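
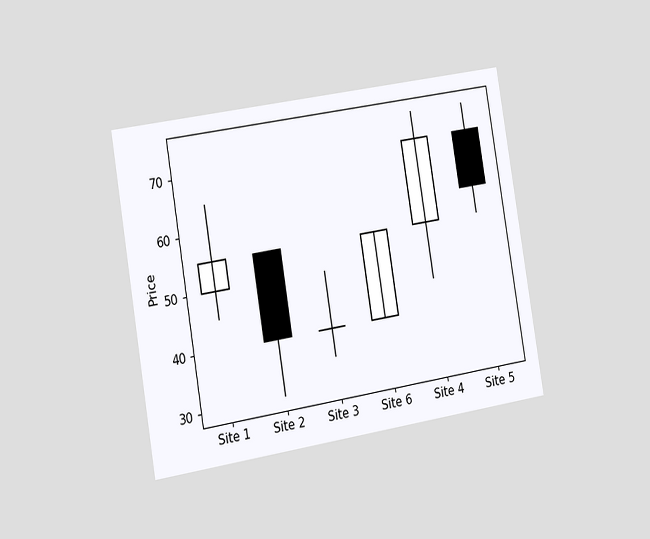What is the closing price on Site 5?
60

The chart is tilted about 9° counter-clockwise and viewed slightly from the left. The Site 5 candle closes at 60.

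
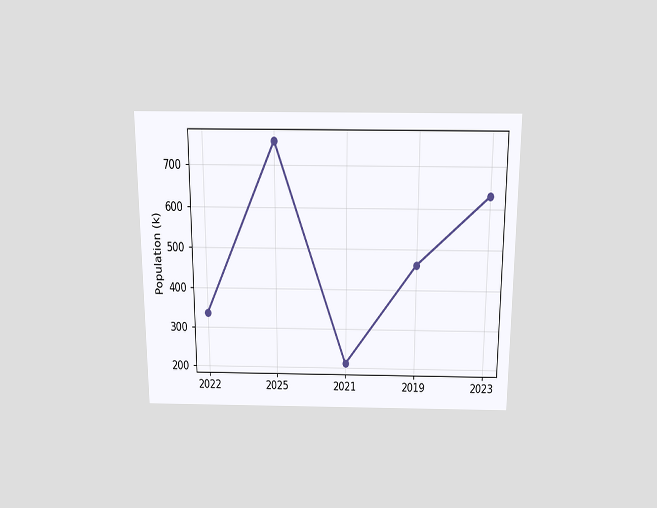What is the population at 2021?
The chart is viewed slightly from above. At 2021, the line is at 210k.

210k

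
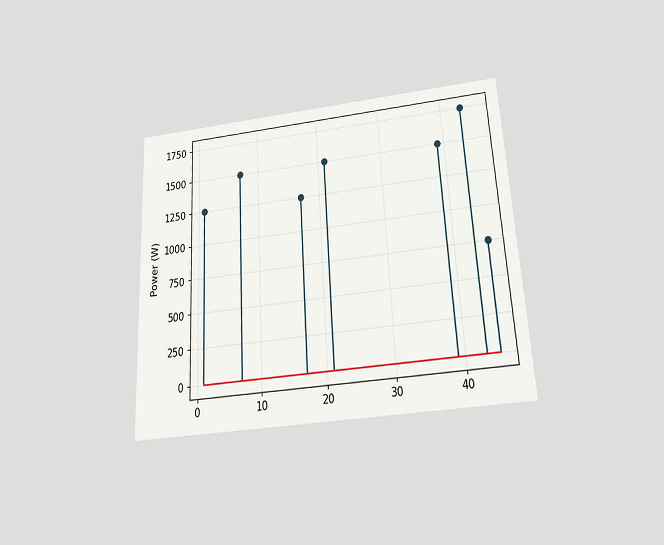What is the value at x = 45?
750W

The chart is tilted about 3° counter-clockwise and viewed slightly from below. The stem at x=45 reaches 750W.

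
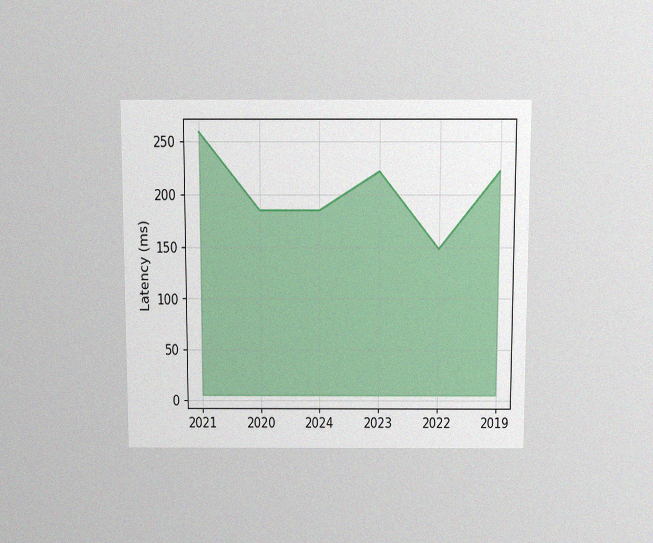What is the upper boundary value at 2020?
185ms

The chart is viewed slightly from above, with some photo noise. At 2020 the upper boundary is at 185ms.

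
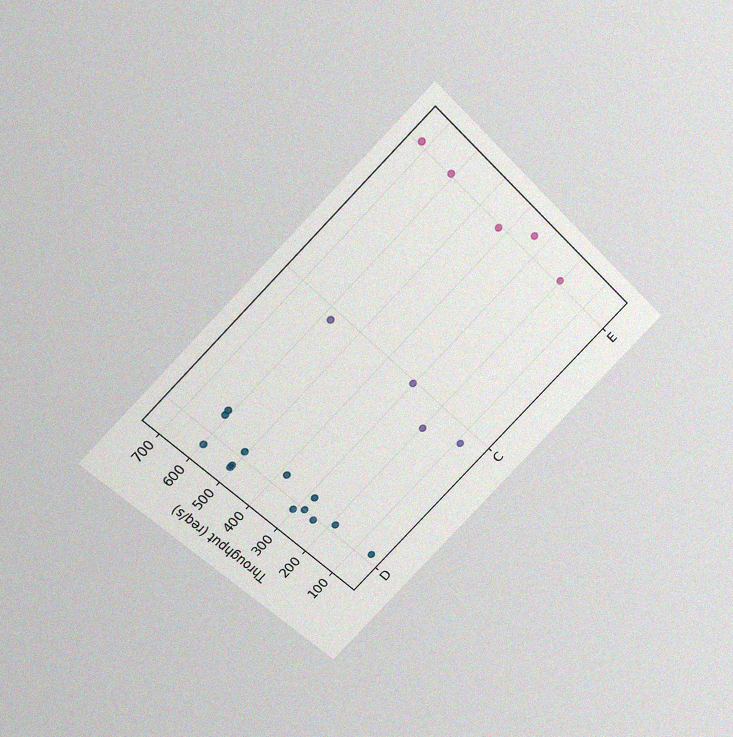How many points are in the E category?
The chart is tilted about 45° counter-clockwise and viewed slightly from above, with some photo noise. Counting the markers in the E column gives 5.

5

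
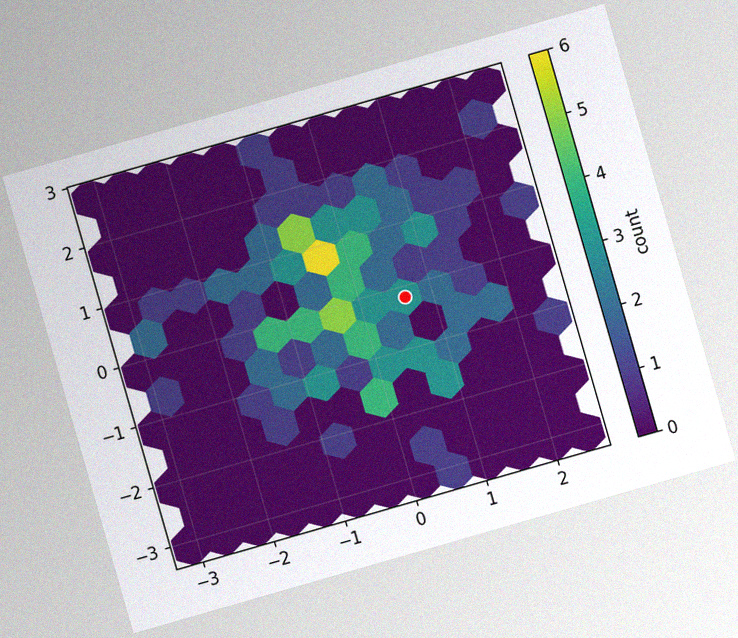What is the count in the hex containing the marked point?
3

The chart is tilted about 16° counter-clockwise, with some photo noise. The marked hex reads 3 on the colorbar.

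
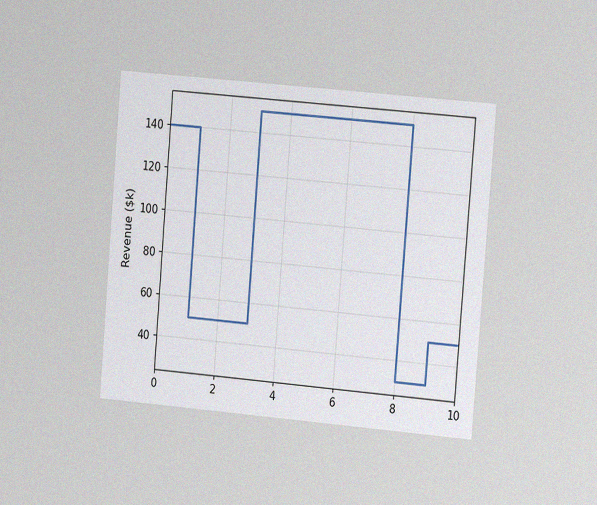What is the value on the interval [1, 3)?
$50k

The chart is tilted about 5° clockwise and viewed slightly from the right, with some photo noise. On [1, 3) the step sits at $50k.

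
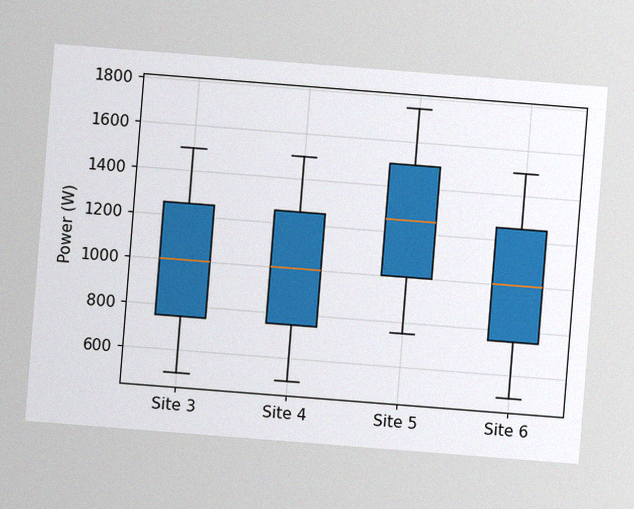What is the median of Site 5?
1250W

The chart is tilted about 4° clockwise, with some photo noise. The median line in the Site 5 box sits at 1250W.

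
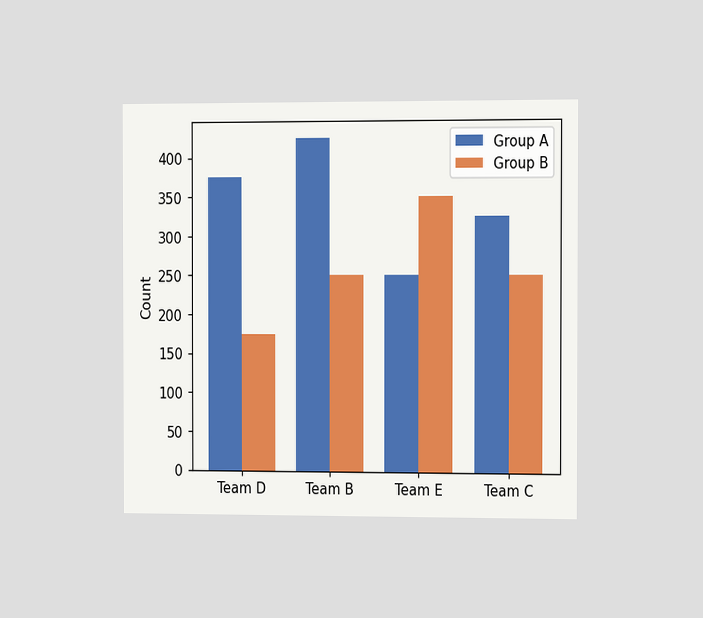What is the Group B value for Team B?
The chart is viewed slightly from the right. The Group B bar at Team B reaches 250 on the y-axis.

250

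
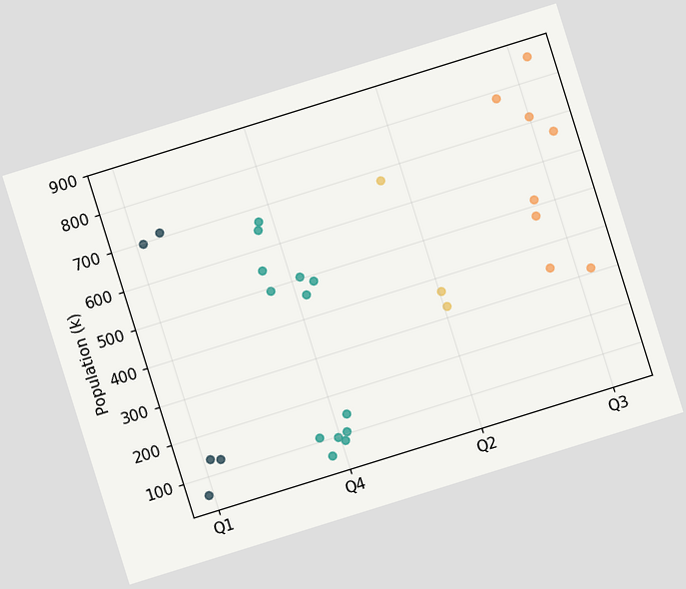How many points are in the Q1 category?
The chart is tilted about 17° counter-clockwise. Counting the markers in the Q1 column gives 5.

5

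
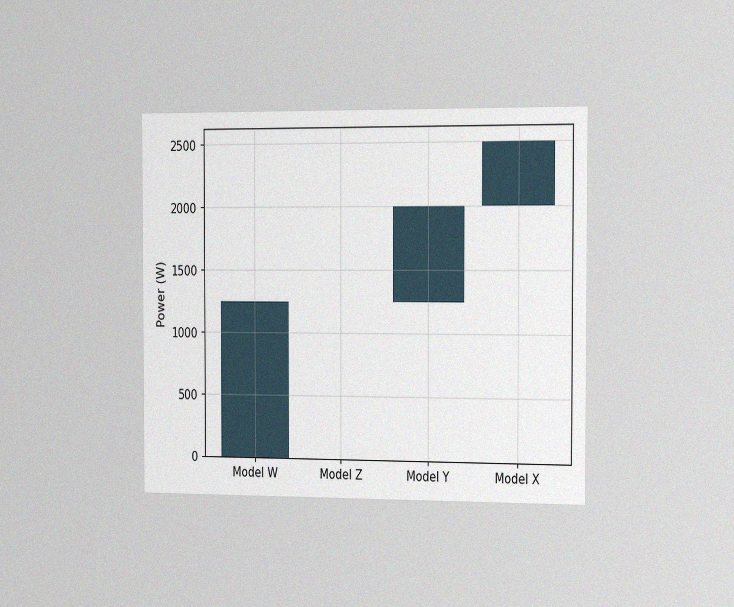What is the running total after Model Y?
The chart is viewed slightly from the right, with some photo noise. After Model Y the running total reaches 2000W.

2000W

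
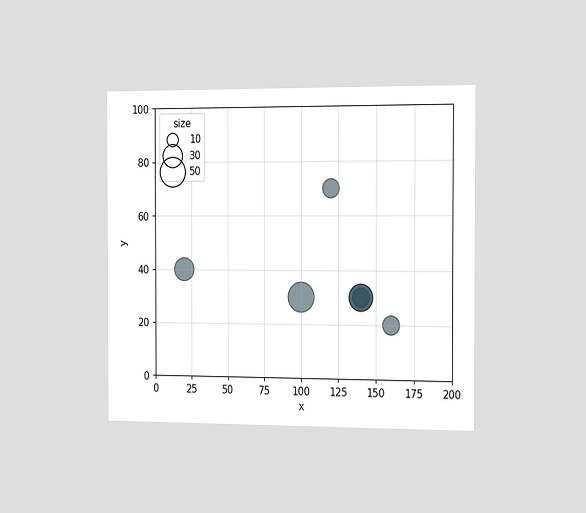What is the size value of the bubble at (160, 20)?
The chart is viewed slightly from the right. Matching the bubble at (160, 20) against the size legend gives 20.

20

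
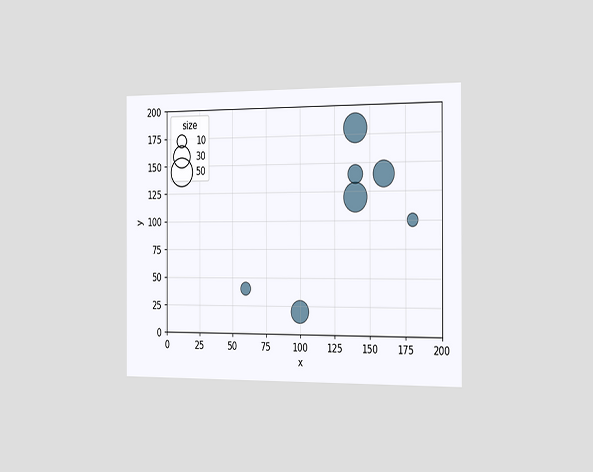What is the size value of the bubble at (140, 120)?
50

The chart is viewed slightly from the right. Matching the bubble at (140, 120) against the size legend gives 50.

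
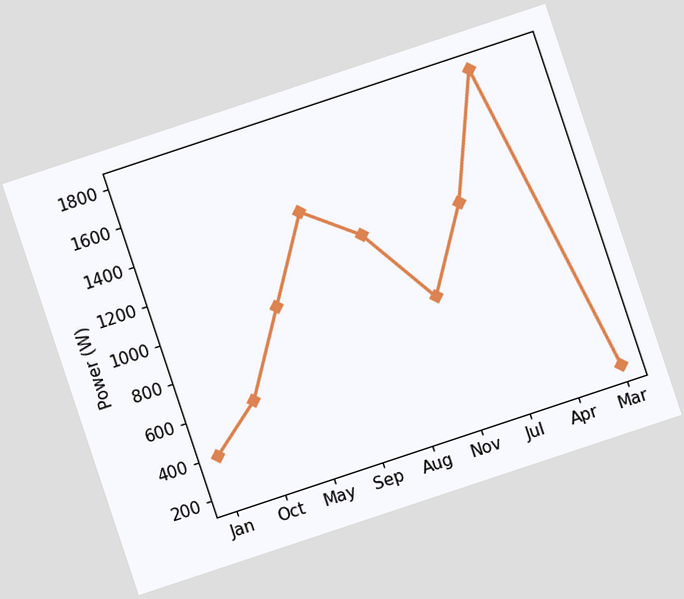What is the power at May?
The chart is tilted about 18° counter-clockwise. At May, the line is at 1000W.

1000W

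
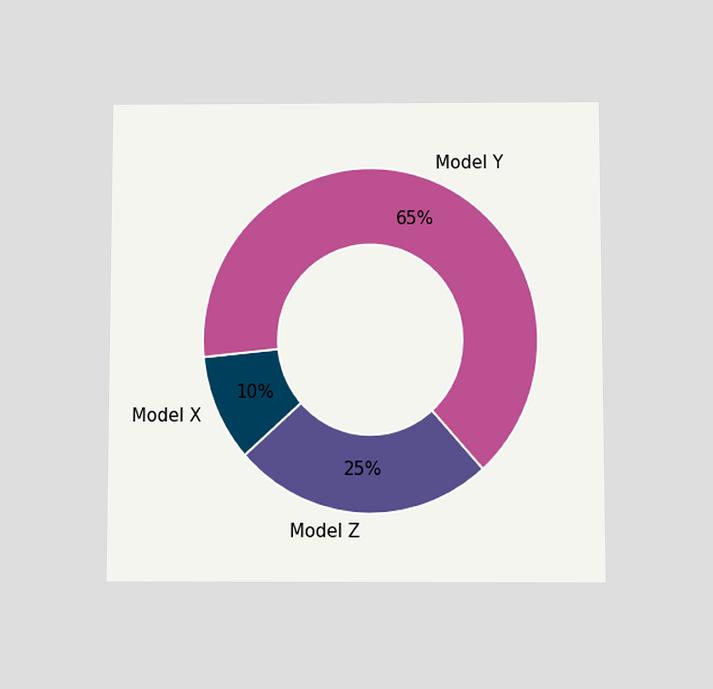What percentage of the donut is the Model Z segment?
25%

The chart is viewed slightly from below. The Model Z segment takes up 25% of the ring.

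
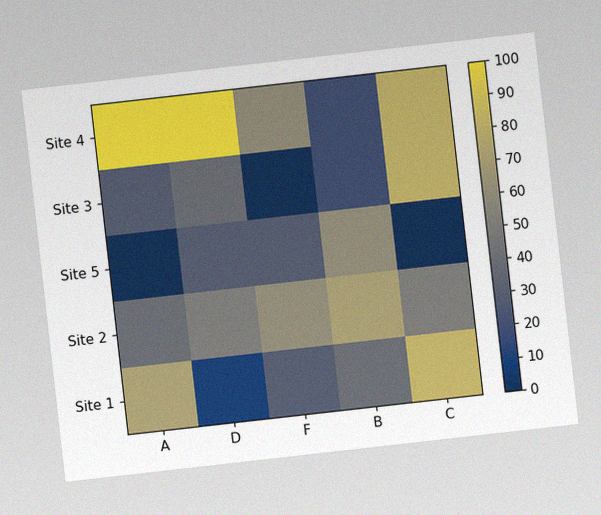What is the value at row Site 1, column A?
70

The chart is tilted about 6° counter-clockwise, with some photo noise. Matching cell (Site 1, A) against the colorbar gives 70.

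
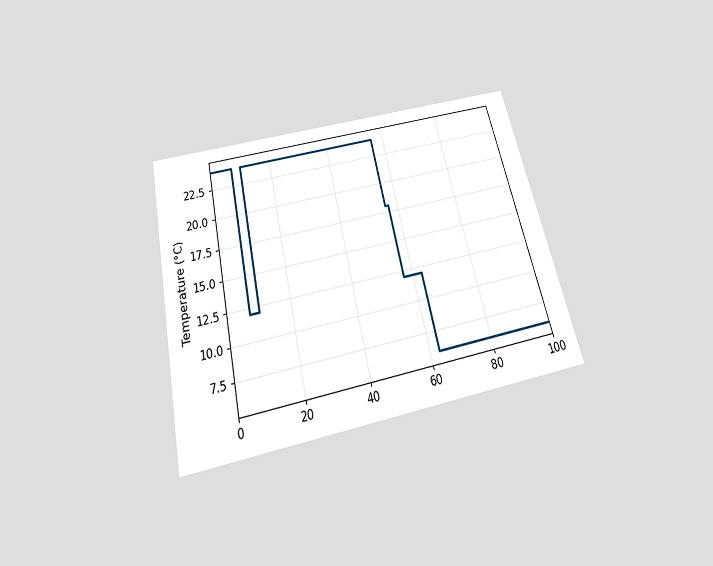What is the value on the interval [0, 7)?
24°C

The chart is tilted about 13° counter-clockwise and viewed slightly from below. On [0, 7) the step sits at 24°C.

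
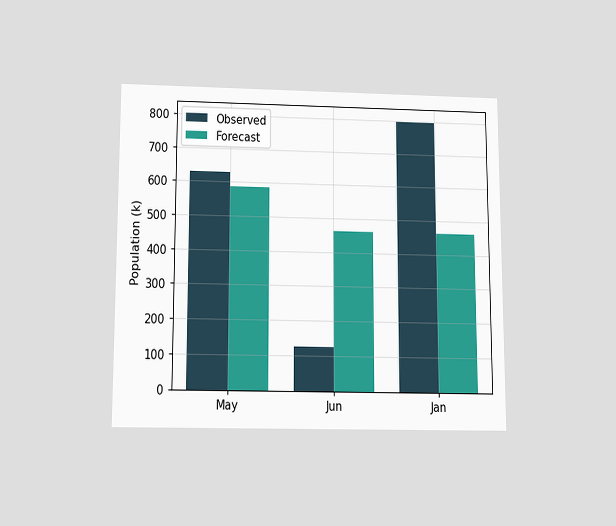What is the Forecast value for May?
The chart is viewed slightly from below. The Forecast bar at May reaches 588k on the y-axis.

588k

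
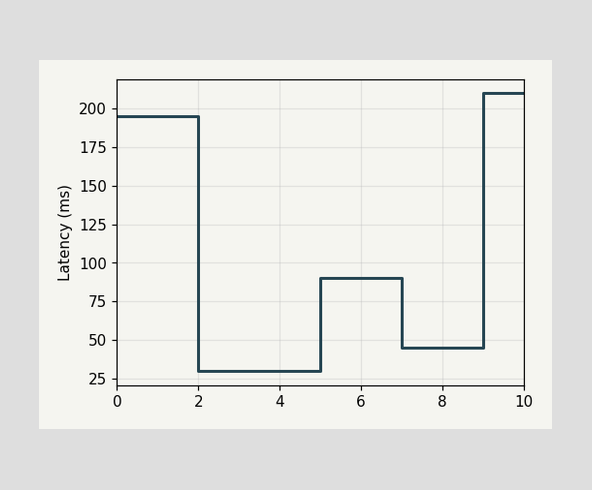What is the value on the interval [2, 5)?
30ms

On [2, 5) the step sits at 30ms.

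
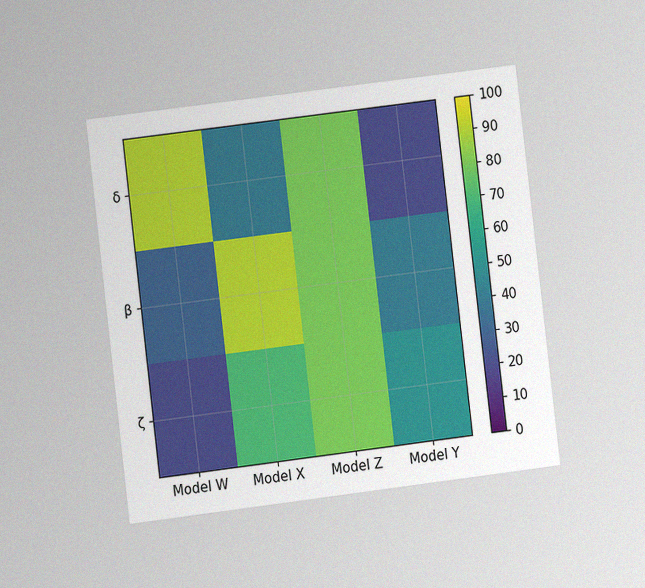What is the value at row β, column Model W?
The chart is tilted about 7° counter-clockwise and viewed at a slight angle, with some photo noise. Matching cell (β, Model W) against the colorbar gives 30.

30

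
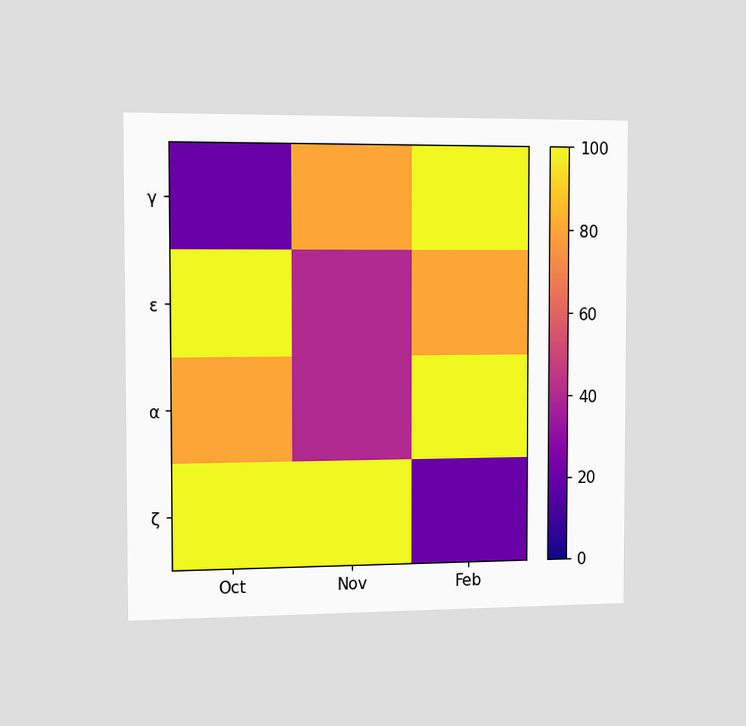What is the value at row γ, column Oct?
The chart is viewed slightly from the left. Matching cell (γ, Oct) against the colorbar gives 20.

20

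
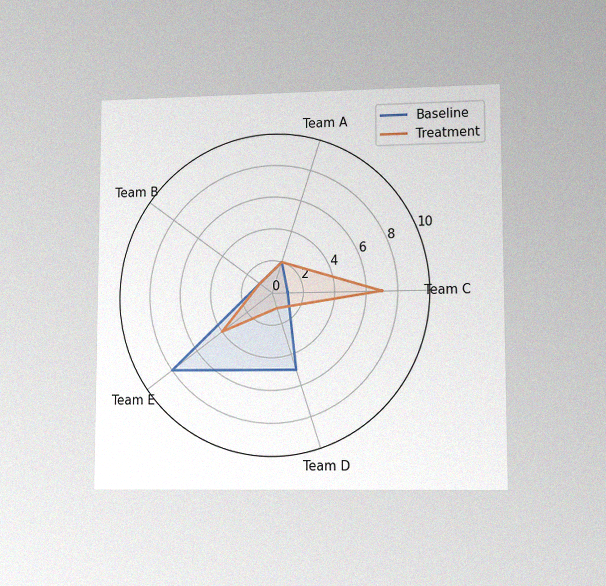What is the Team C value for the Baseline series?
1

The chart is viewed at a slight angle, with some photo noise. On the Team C axis, Baseline reaches 1.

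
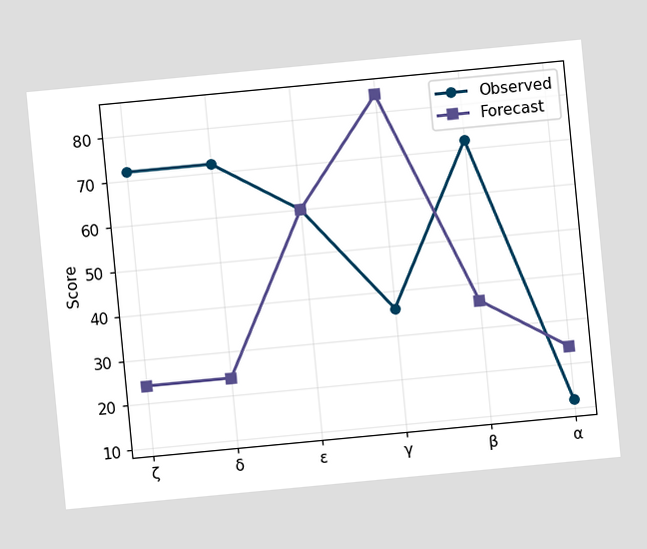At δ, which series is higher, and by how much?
The chart is tilted about 5° counter-clockwise. At δ, Observed sits above the other line by 48.

Observed, by 48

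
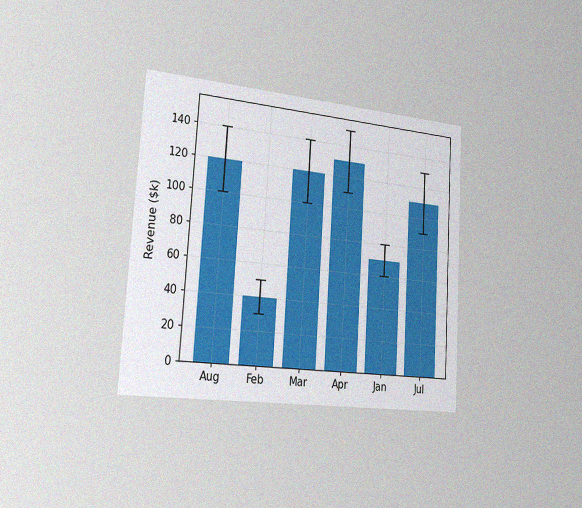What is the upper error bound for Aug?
$140k

The chart is tilted about 4° clockwise and viewed slightly from the left, with some photo noise. The Aug bar's upper whisker reaches $140k.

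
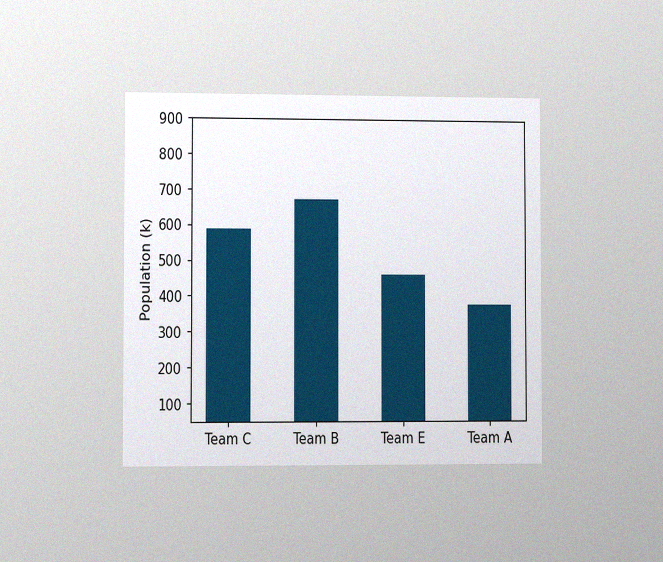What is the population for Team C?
588k

The chart is viewed slightly from the left, with some photo noise. Reading along the chart's y-axis, the Team C bar reaches 588k.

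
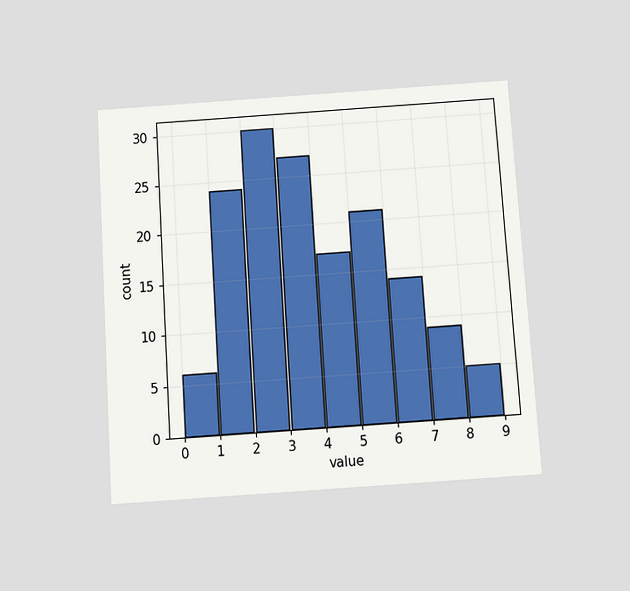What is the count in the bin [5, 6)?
21

The chart is tilted about 4° counter-clockwise and viewed slightly from below. The [5, 6) bin has height 21.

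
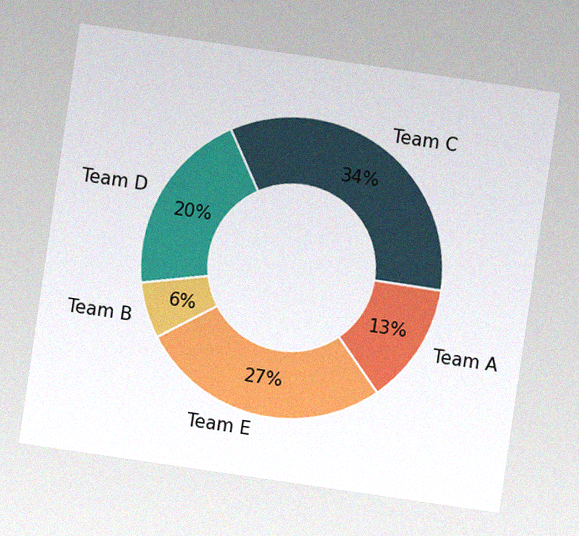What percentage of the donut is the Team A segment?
The chart is tilted about 8° clockwise, with some photo noise. The Team A segment takes up 13% of the ring.

13%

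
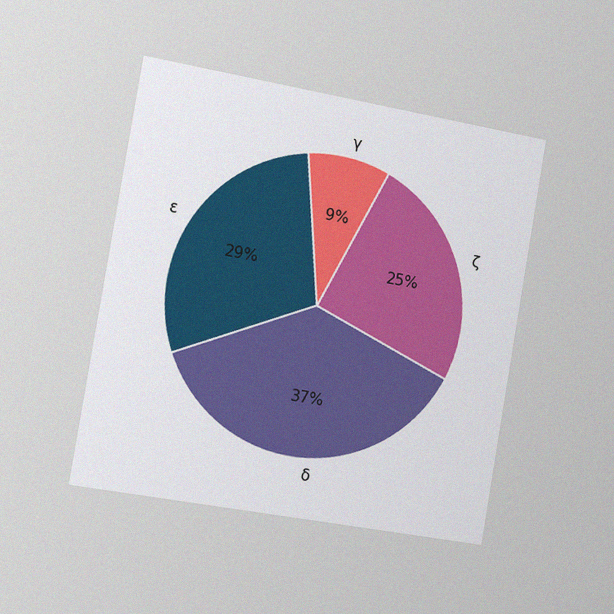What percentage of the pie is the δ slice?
37%

The chart is tilted about 10° clockwise and viewed slightly from the left, with some photo noise. The δ slice takes up 37% of the pie.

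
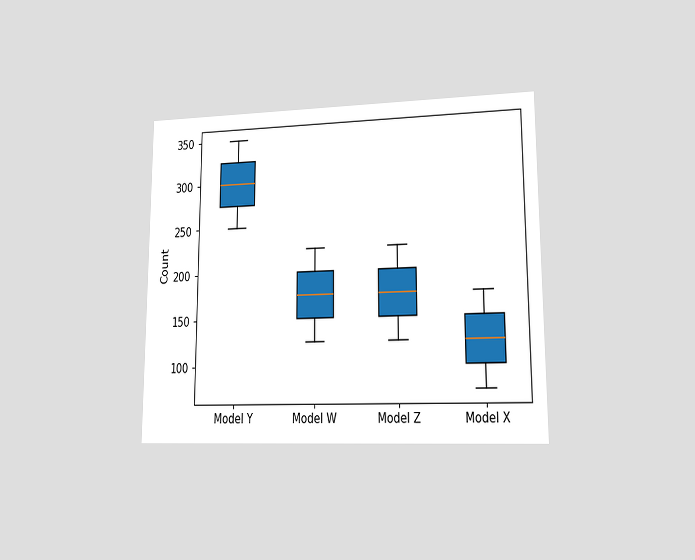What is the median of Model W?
175

The chart is viewed at a slight angle. The median line in the Model W box sits at 175.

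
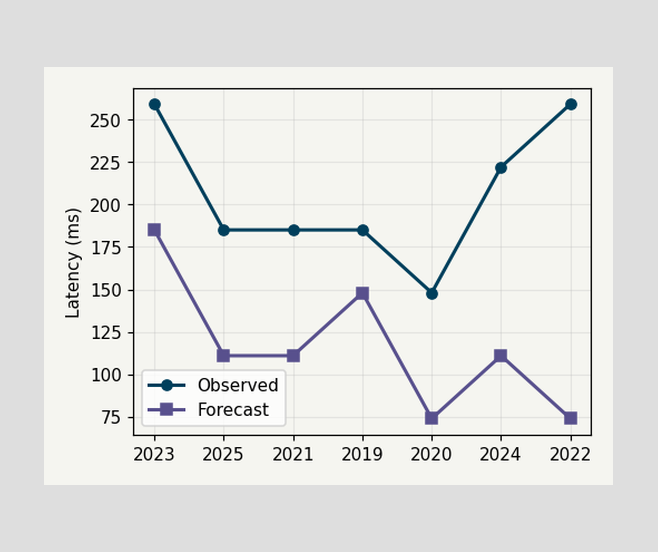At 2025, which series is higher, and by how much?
At 2025, Observed sits above the other line by 74ms.

Observed, by 74ms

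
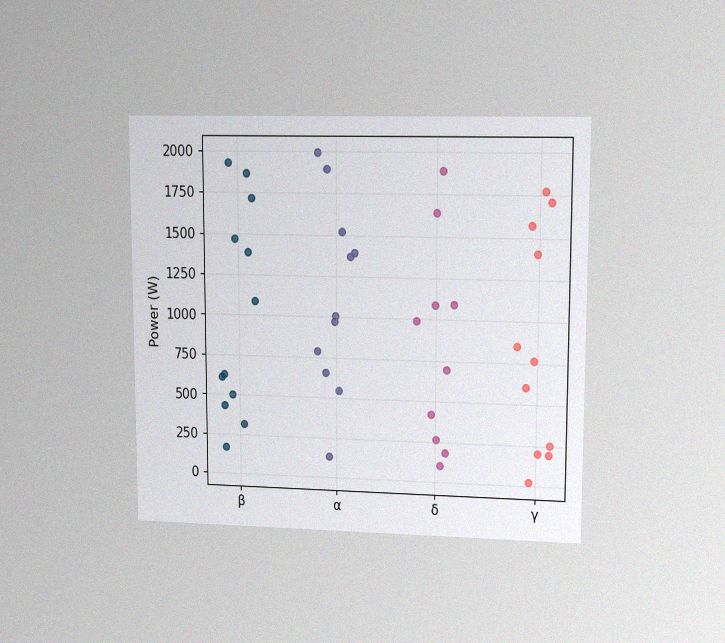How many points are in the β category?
12

The chart is viewed at a slight angle, with some photo noise. Counting the markers in the β column gives 12.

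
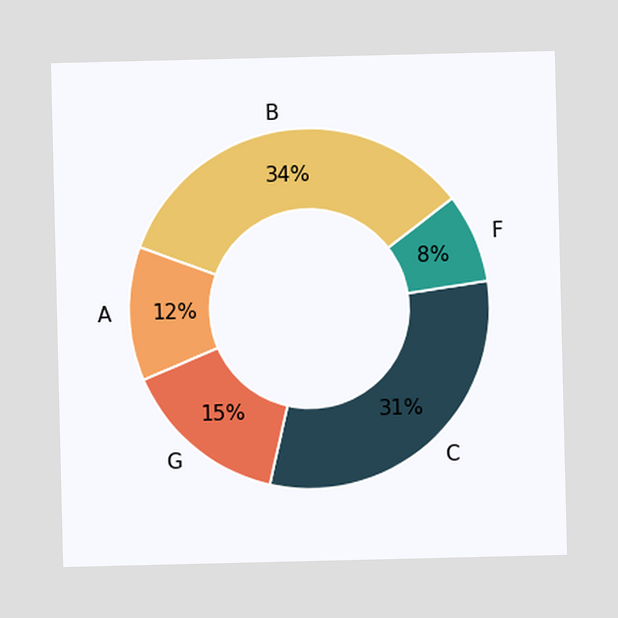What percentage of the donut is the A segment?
The A segment takes up 12% of the ring.

12%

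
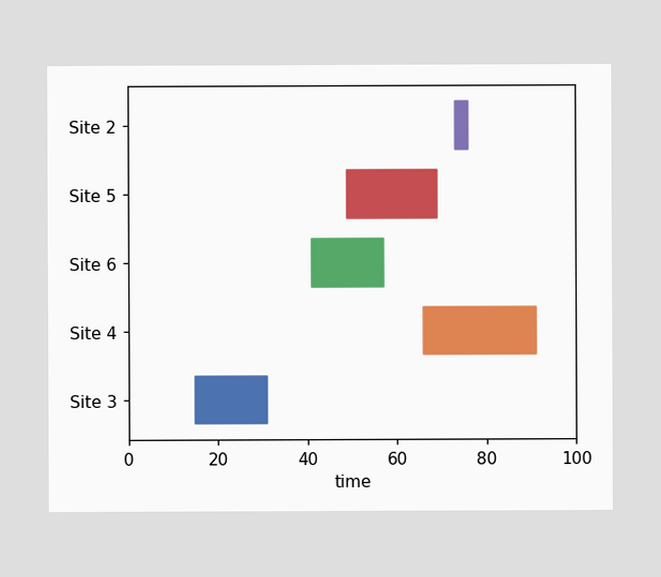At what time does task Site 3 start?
The Site 3 bar begins at t=15.

15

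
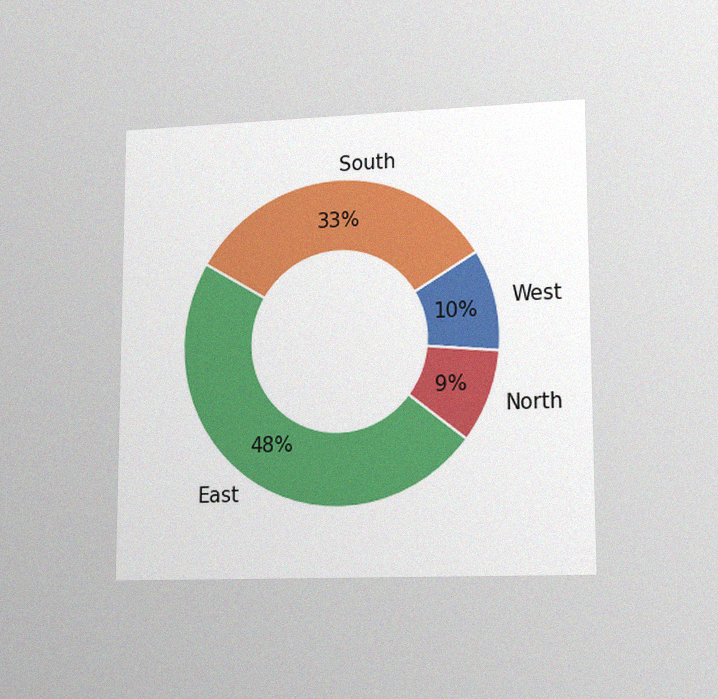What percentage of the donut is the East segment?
48%

The chart is viewed at a slight angle, with some photo noise. The East segment takes up 48% of the ring.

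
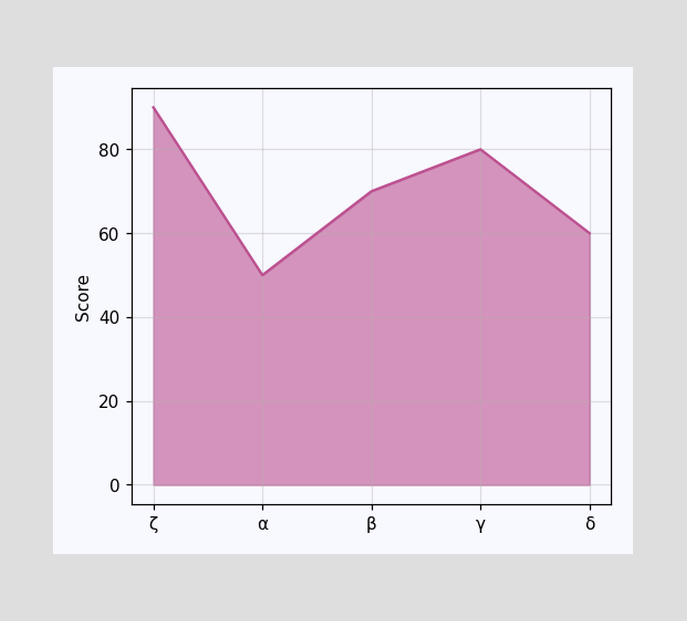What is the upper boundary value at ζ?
90

At ζ the upper boundary is at 90.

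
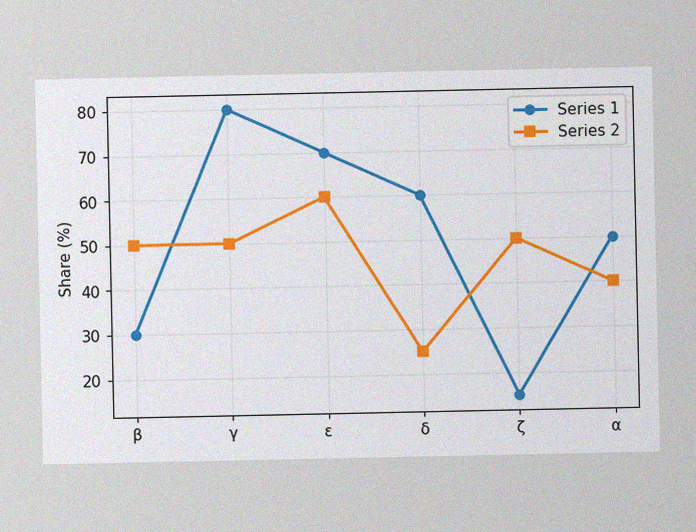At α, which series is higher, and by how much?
Series 1, by 10%

The image has some photo noise and uneven lighting. At α, Series 1 sits above the other line by 10%.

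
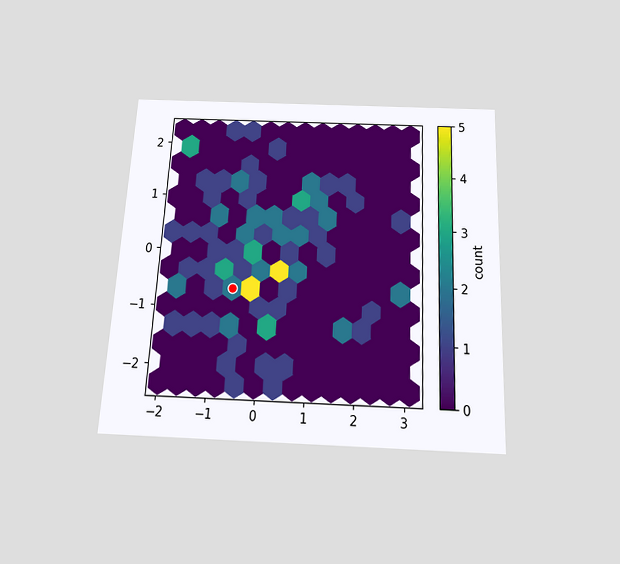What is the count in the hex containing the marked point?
2

The chart is tilted about 3° clockwise and viewed slightly from below. The marked hex reads 2 on the colorbar.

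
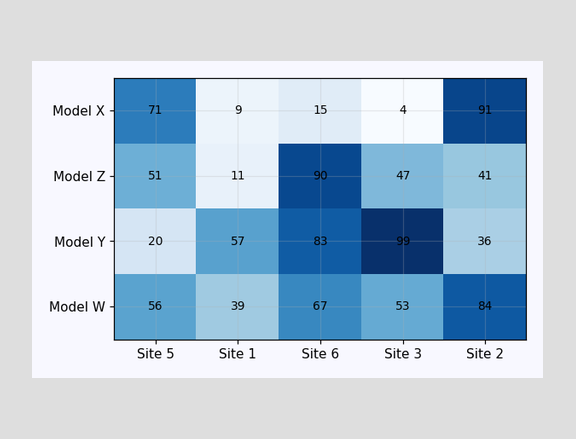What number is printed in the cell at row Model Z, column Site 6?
The (Model Z, Site 6) cell reads 90.

90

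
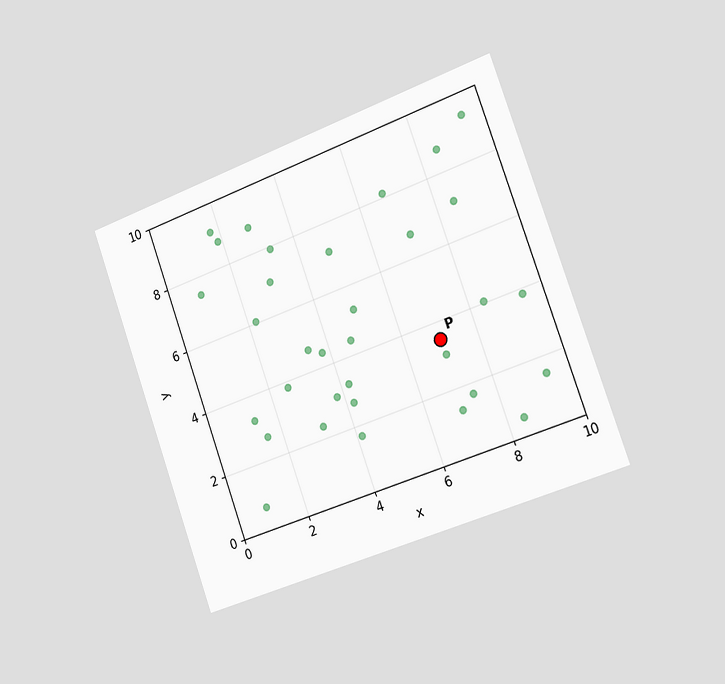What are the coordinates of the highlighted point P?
The chart is tilted about 20° counter-clockwise and viewed slightly from the right. Following the gridlines from P to each axis, P sits at (7, 3.5).

(7, 3.5)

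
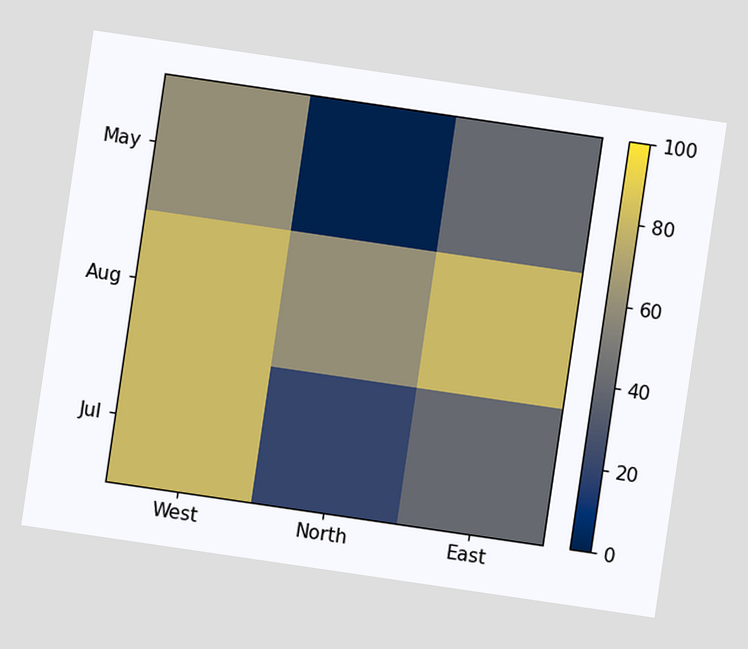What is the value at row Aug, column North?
60

The chart is tilted about 8° clockwise. Matching cell (Aug, North) against the colorbar gives 60.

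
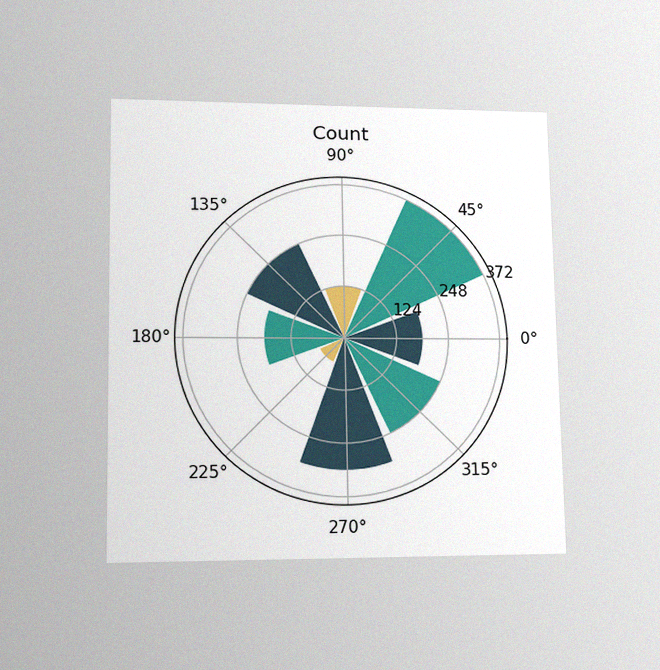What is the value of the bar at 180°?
The chart is viewed at a slight angle, with some photo noise. The bar at 180° reaches 186 on the radial axis.

186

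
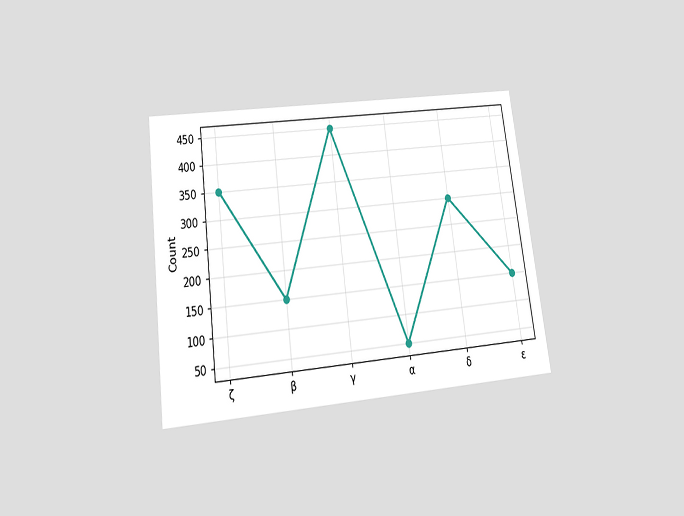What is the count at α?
The chart is tilted about 7° counter-clockwise and viewed slightly from below. At α, the line is at 50.

50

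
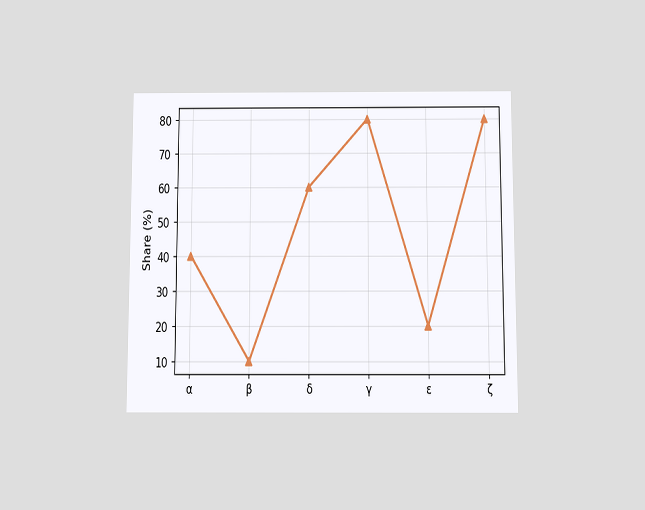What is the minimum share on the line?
10%

The chart is viewed slightly from below. The lowest point is at β, and reading across to the y-axis gives 10%.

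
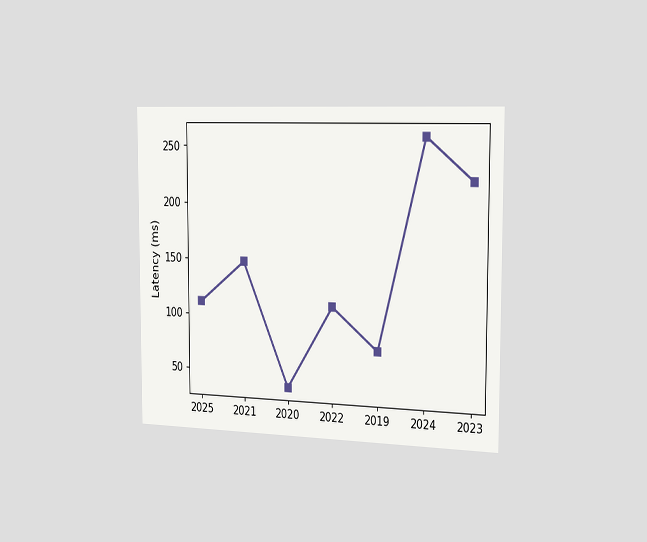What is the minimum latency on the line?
The chart is viewed slightly from the right. The lowest point is at 2020, and reading across to the y-axis gives 37ms.

37ms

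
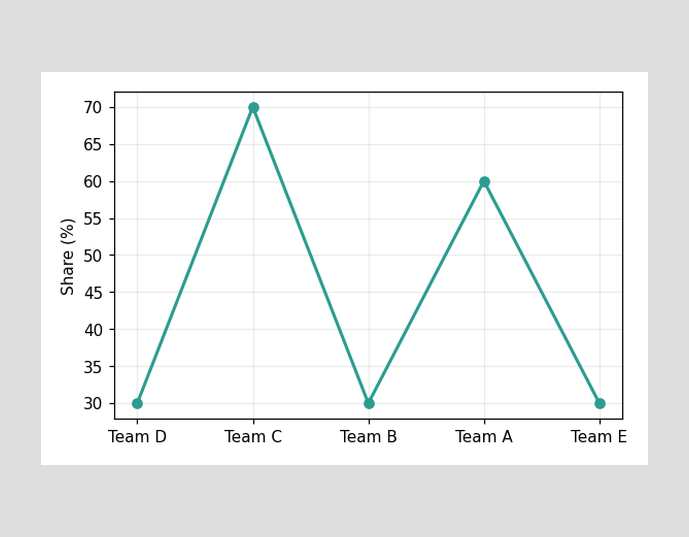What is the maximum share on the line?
70%

The highest point is at Team C, and reading across to the y-axis gives 70%.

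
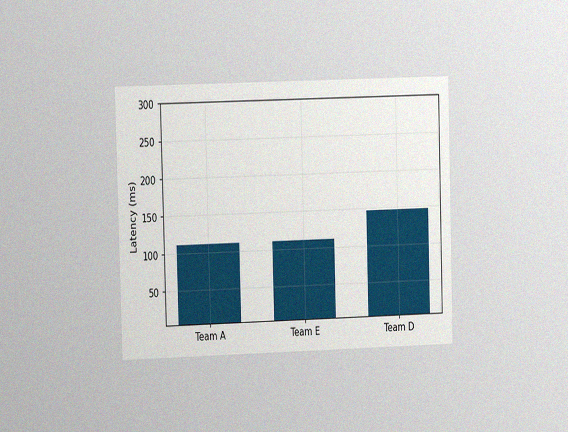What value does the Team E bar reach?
The chart is viewed at a slight angle, with some photo noise. Reading along the chart's y-axis, the Team E bar reaches 111ms.

111ms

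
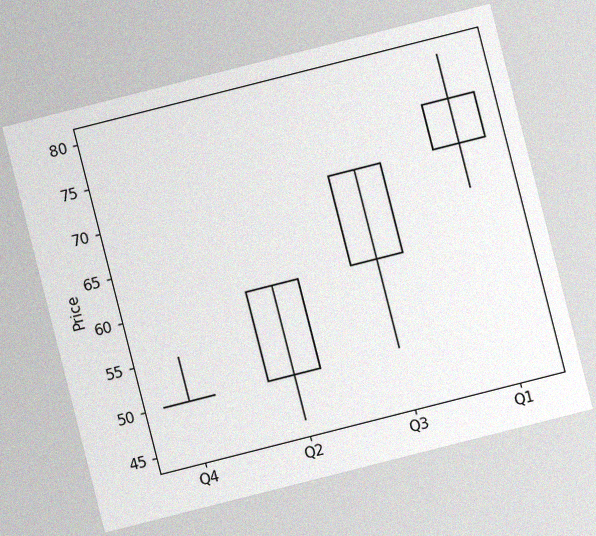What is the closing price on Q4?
The chart is tilted about 14° counter-clockwise, with some photo noise. The Q4 candle closes at 50.

50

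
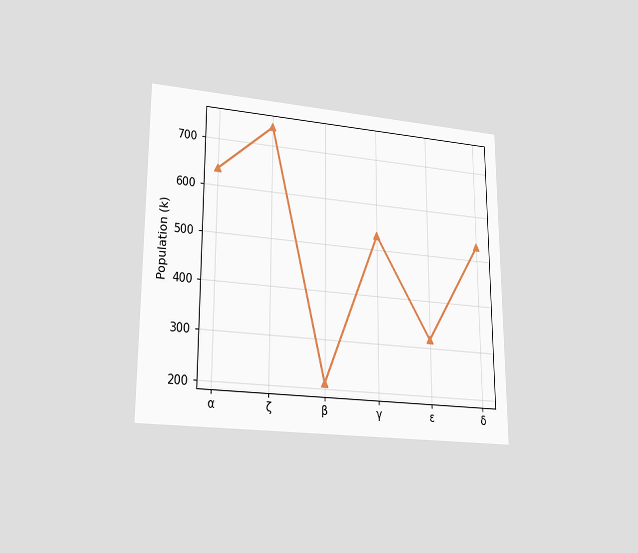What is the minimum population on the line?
The chart is viewed at a slight angle. The lowest point is at β, and reading across to the y-axis gives 212k.

212k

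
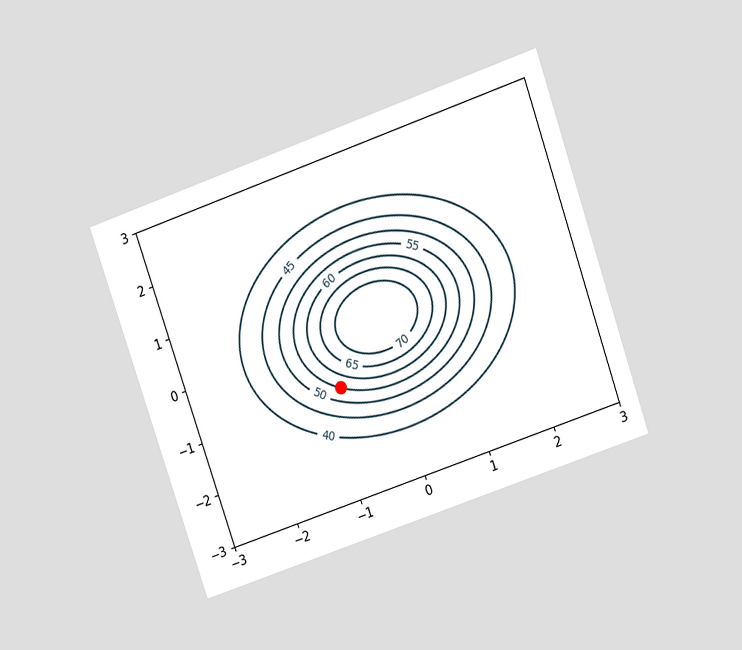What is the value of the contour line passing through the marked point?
The chart is tilted about 19° counter-clockwise and viewed slightly from above. The marked point sits on the contour labelled 55.

55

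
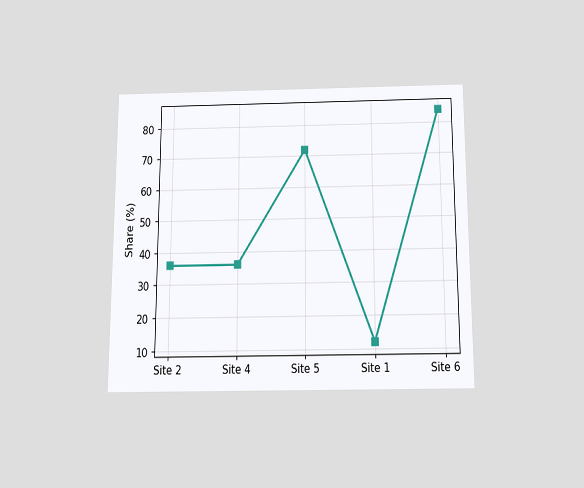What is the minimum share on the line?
The chart is viewed slightly from below. The lowest point is at Site 1, and reading across to the y-axis gives 12%.

12%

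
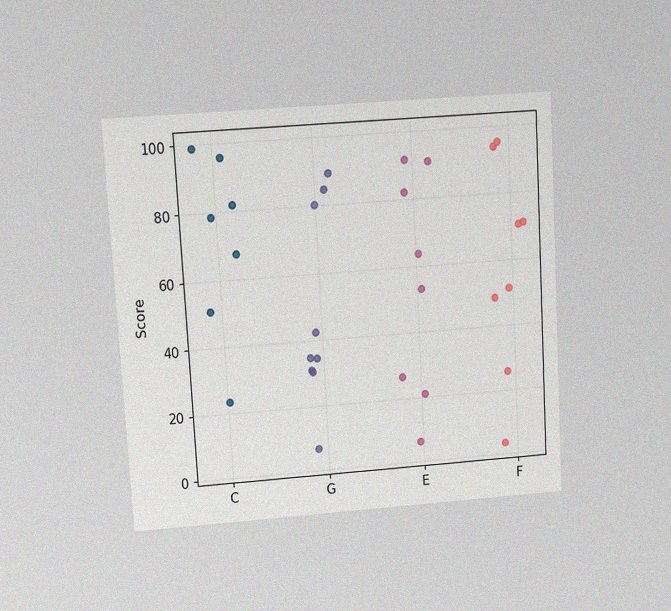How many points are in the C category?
7

The chart is tilted about 3° counter-clockwise and viewed at a slight angle, with some photo noise. Counting the markers in the C column gives 7.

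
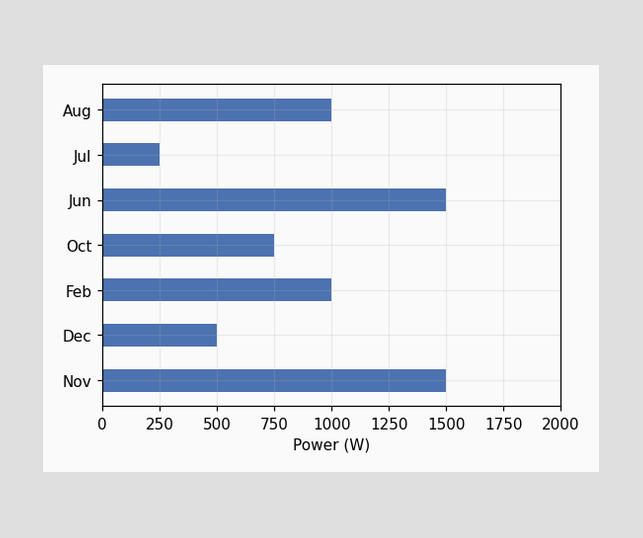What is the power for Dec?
500W

Reading along the chart's x-axis, the Dec bar reaches 500W.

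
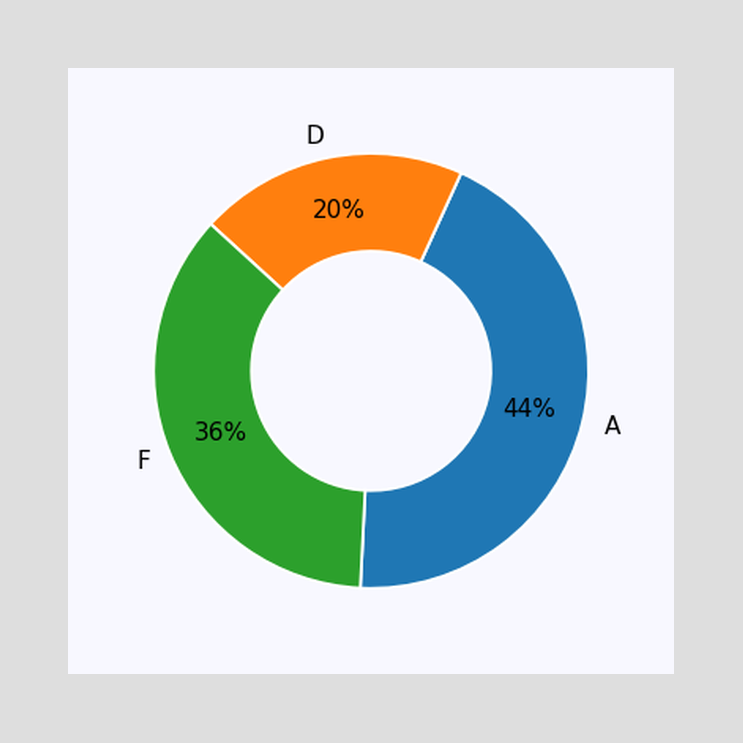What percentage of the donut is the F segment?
36%

The F segment takes up 36% of the ring.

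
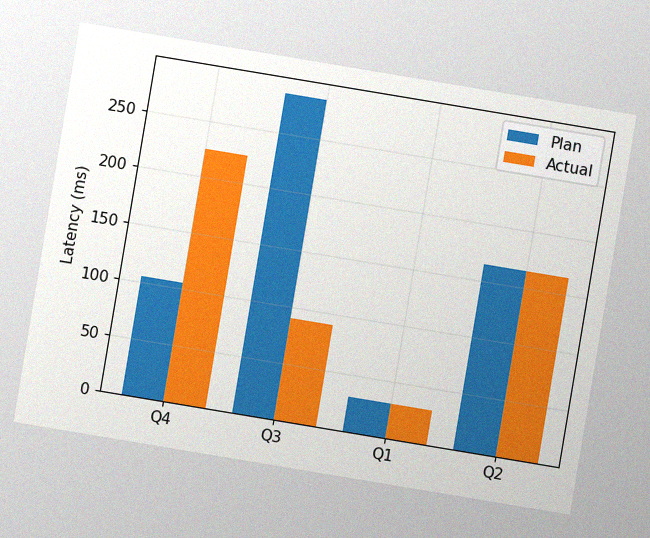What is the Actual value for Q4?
225ms

The chart is tilted about 9° clockwise, with some photo noise. The Actual bar at Q4 reaches 225ms on the y-axis.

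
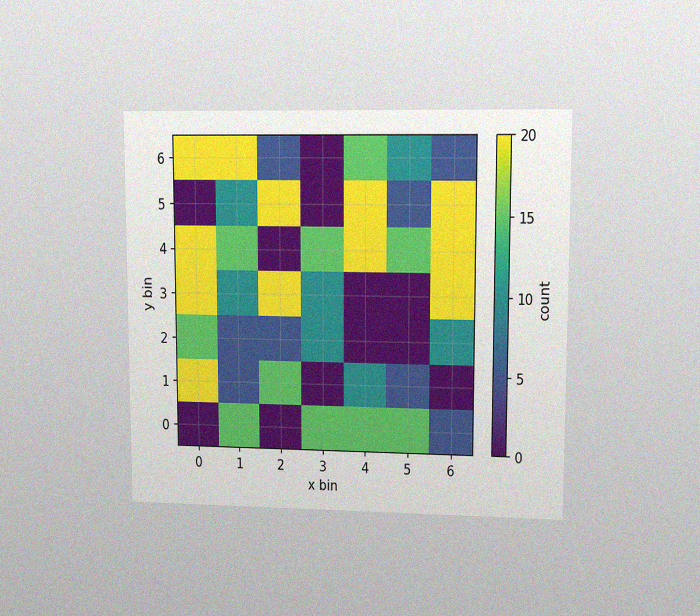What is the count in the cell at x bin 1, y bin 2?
The chart is viewed at a slight angle, with some photo noise. Matching the cell (1, 2) against the colorbar gives 5.

5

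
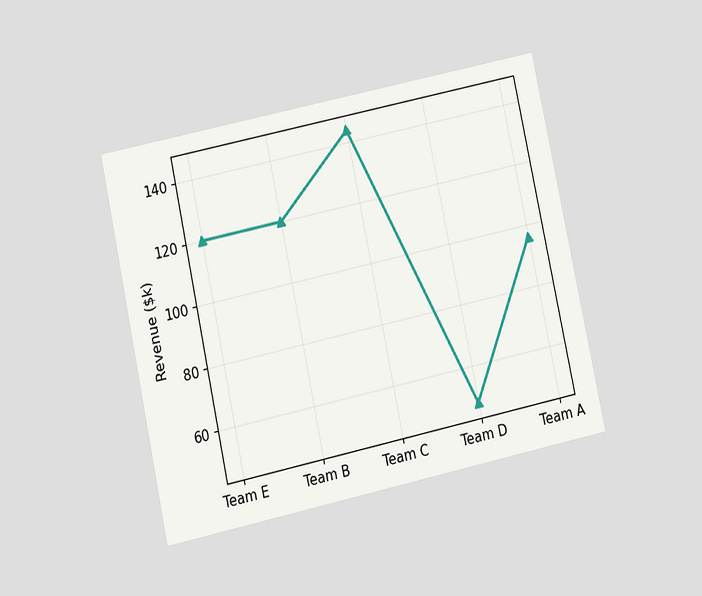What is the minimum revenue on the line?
$48k

The chart is tilted about 12° counter-clockwise and viewed at a slight angle. The lowest point is at Team D, and reading across to the y-axis gives $48k.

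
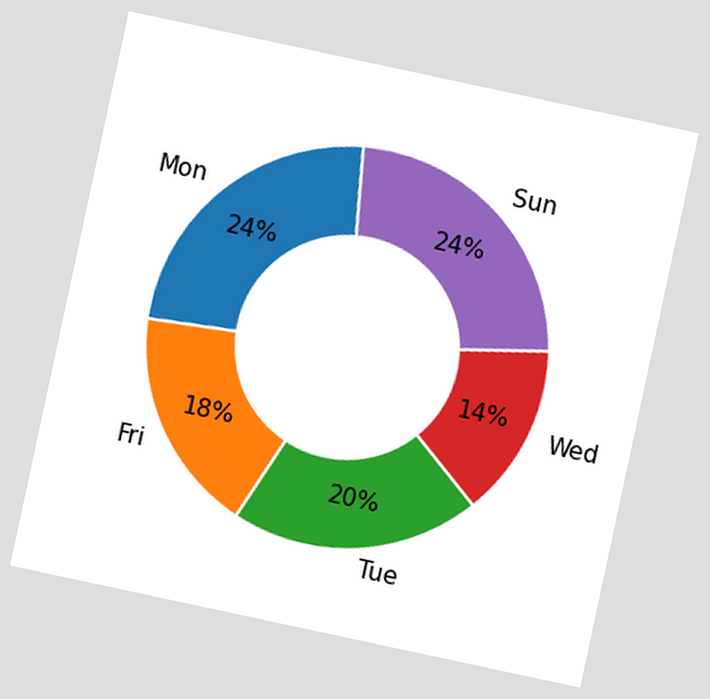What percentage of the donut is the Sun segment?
The chart is tilted about 12° clockwise. The Sun segment takes up 24% of the ring.

24%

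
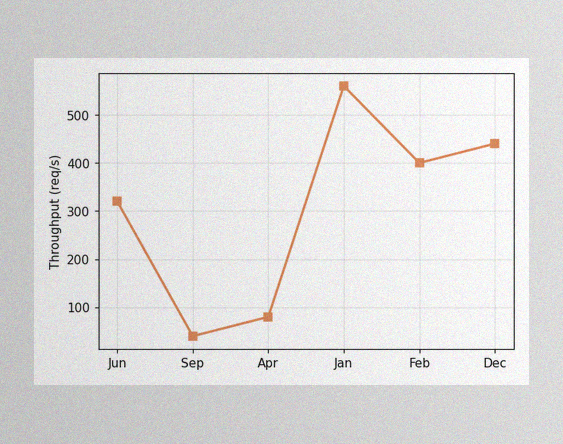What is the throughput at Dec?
440req/s

The image has some photo noise and uneven lighting. At Dec, the line is at 440req/s.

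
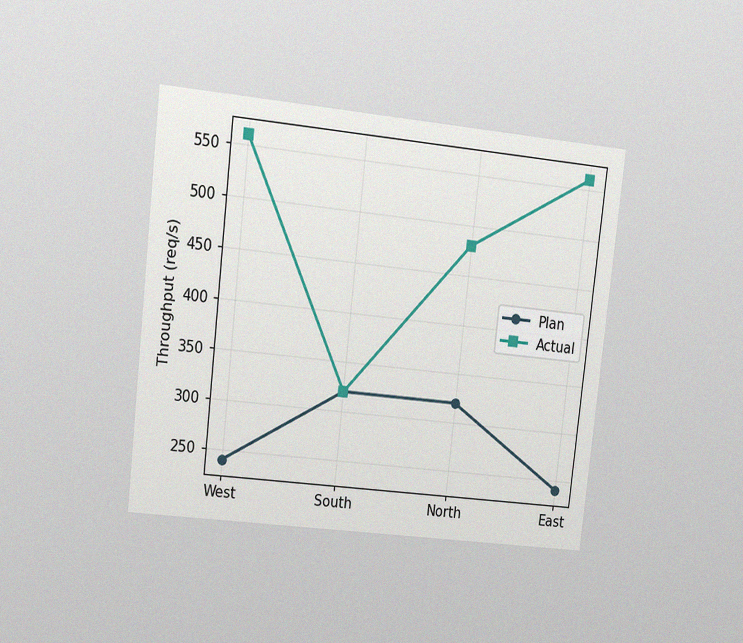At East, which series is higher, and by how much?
The chart is tilted about 6° clockwise and viewed at a slight angle, with some photo noise. At East, Actual sits above the other line by 320req/s.

Actual, by 320req/s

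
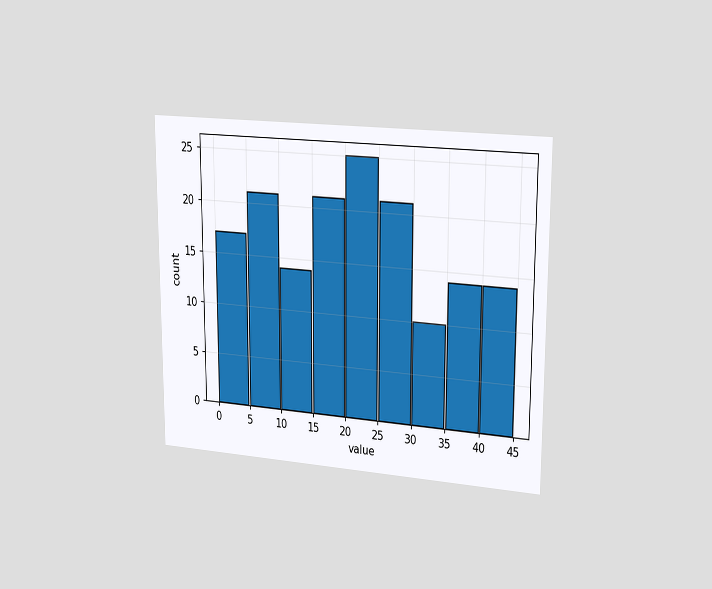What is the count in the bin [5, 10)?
21

The chart is viewed slightly from the right. The [5, 10) bin has height 21.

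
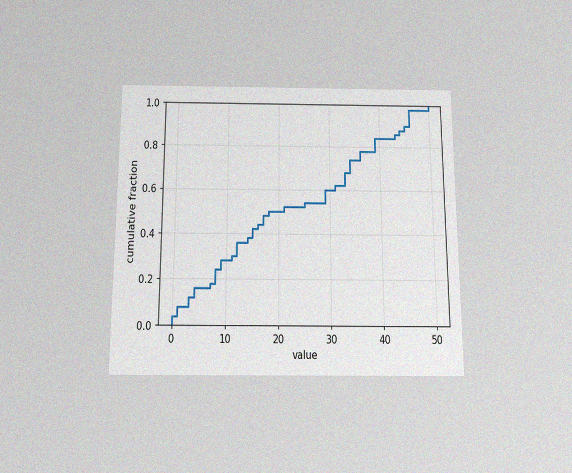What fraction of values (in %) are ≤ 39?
84%

The chart is viewed slightly from below, with some photo noise. At x=39 the ECDF step is at 84%.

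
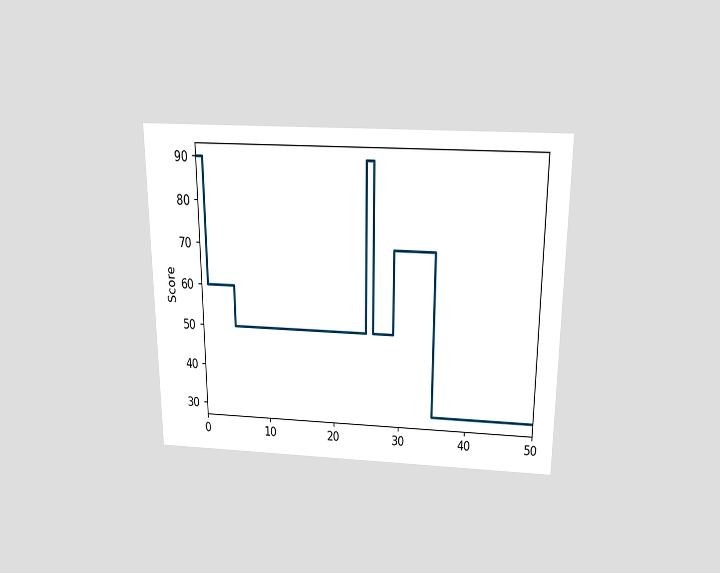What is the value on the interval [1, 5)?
The chart is viewed slightly from above. On [1, 5) the step sits at 60.

60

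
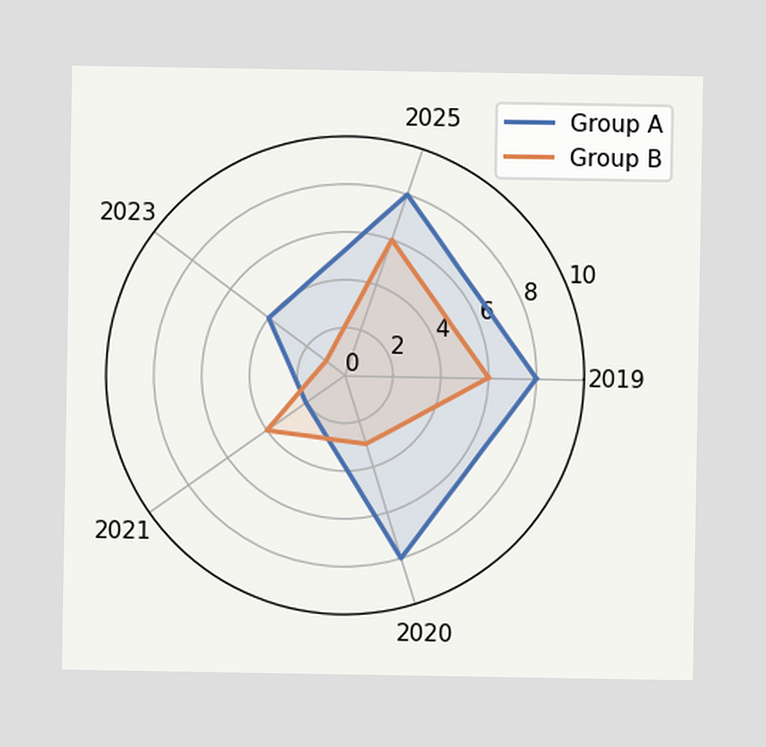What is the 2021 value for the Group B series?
4

On the 2021 axis, Group B reaches 4.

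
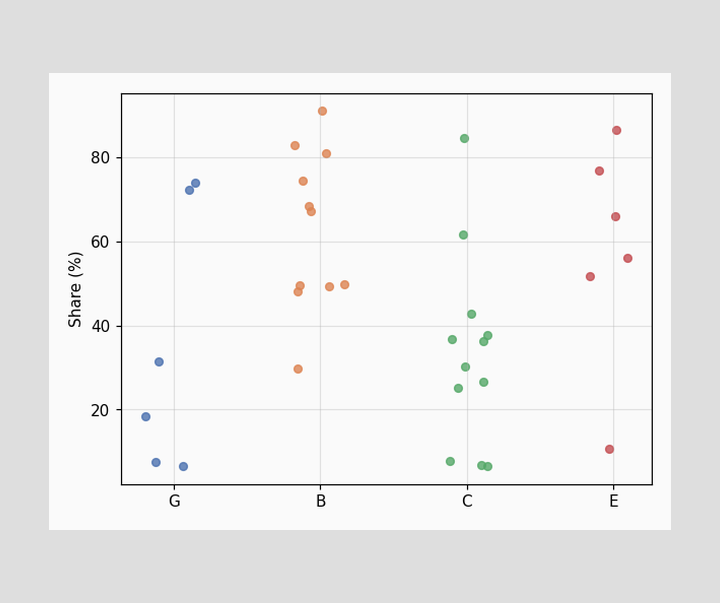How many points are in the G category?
6

Counting the markers in the G column gives 6.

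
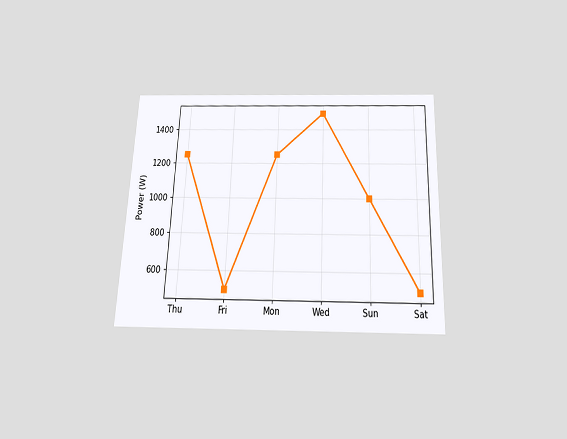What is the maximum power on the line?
1500W

The chart is tilted about 2° clockwise and viewed slightly from below. The highest point is at Wed, and reading across to the y-axis gives 1500W.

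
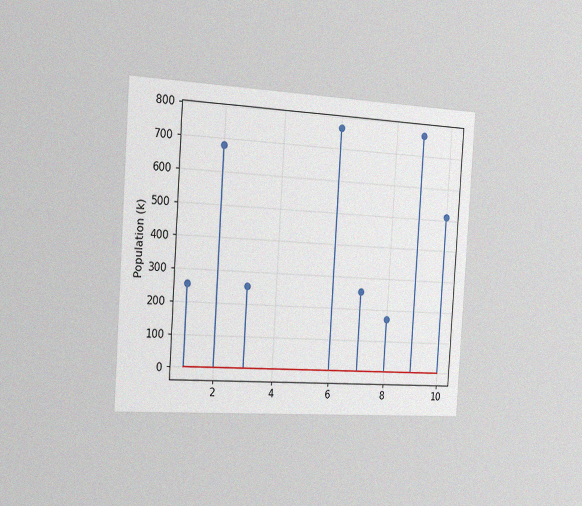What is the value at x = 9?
The chart is tilted about 4° clockwise and viewed slightly from the left, with some photo noise. The stem at x=9 reaches 765k.

765k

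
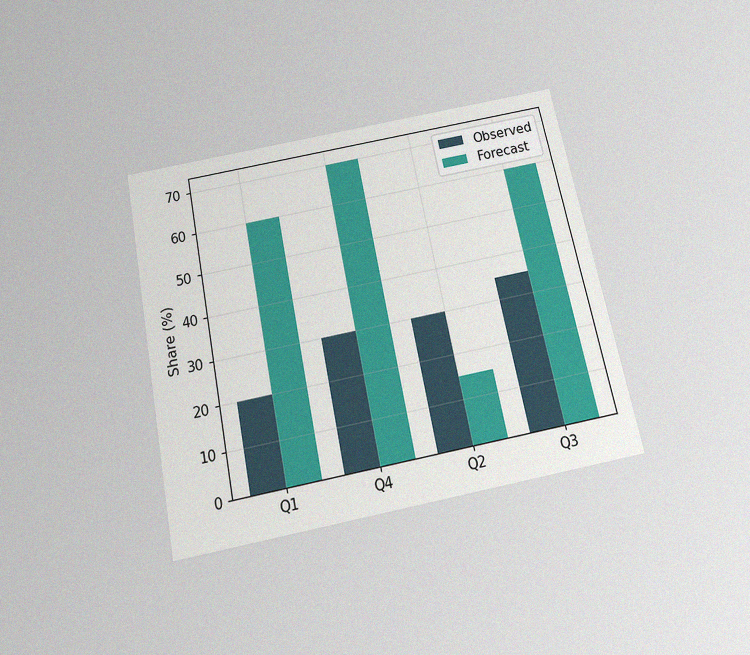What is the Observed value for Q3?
The chart is tilted about 11° counter-clockwise and viewed slightly from below, with some photo noise. The Observed bar at Q3 reaches 35% on the y-axis.

35%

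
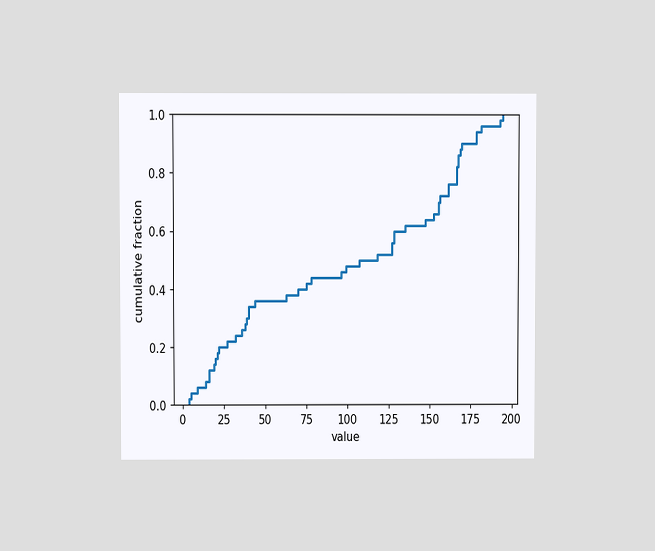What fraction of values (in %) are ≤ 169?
The chart is viewed at a slight angle. At x=169 the ECDF step is at 90%.

90%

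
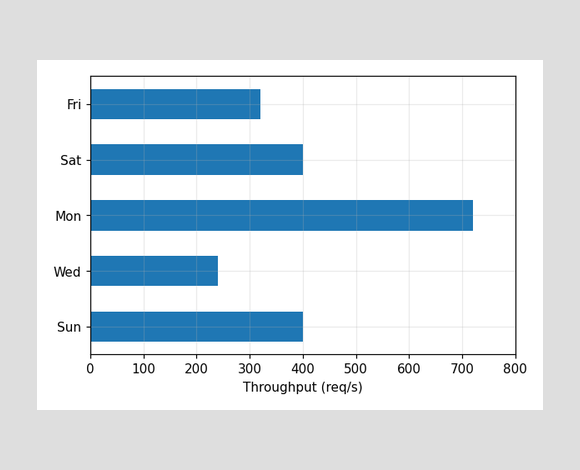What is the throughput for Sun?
400req/s

Reading along the chart's x-axis, the Sun bar reaches 400req/s.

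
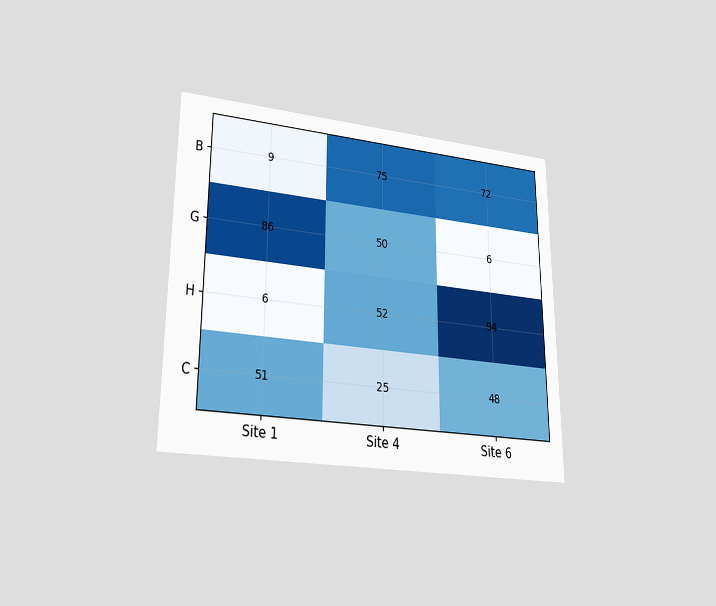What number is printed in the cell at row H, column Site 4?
52

The chart is viewed at a slight angle. The (H, Site 4) cell reads 52.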